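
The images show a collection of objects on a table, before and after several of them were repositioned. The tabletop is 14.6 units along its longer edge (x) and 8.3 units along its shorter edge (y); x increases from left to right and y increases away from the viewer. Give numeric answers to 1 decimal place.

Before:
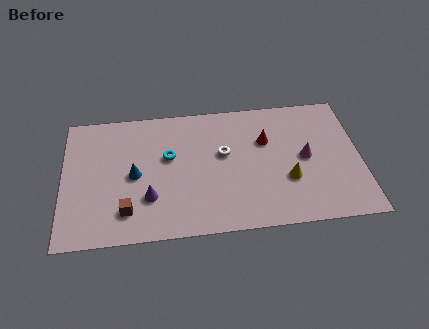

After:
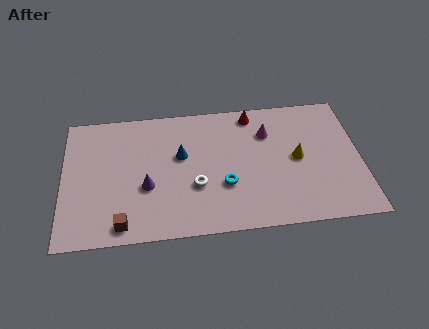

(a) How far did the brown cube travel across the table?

0.8

The brown cube moved from about (3.1, 1.8) to (2.9, 1.0), a distance of √(0.2² + 0.8²) ≈ 0.8.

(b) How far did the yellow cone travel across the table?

1.4

From (11.0, 2.9) to (11.5, 4.2), the yellow cone covered √(0.5² + 1.3²) ≈ 1.4 units.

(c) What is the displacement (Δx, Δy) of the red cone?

(-0.6, 1.8)

The red cone was at about (10.0, 5.5) and moved to about (9.4, 7.3).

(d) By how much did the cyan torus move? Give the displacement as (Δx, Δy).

(2.7, -2.1)

The cyan torus was at about (5.2, 5.0) and moved to about (7.9, 2.9).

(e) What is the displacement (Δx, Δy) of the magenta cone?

(-1.8, 1.8)

The magenta cone started near (11.9, 4.2) and ended near (10.1, 6.0).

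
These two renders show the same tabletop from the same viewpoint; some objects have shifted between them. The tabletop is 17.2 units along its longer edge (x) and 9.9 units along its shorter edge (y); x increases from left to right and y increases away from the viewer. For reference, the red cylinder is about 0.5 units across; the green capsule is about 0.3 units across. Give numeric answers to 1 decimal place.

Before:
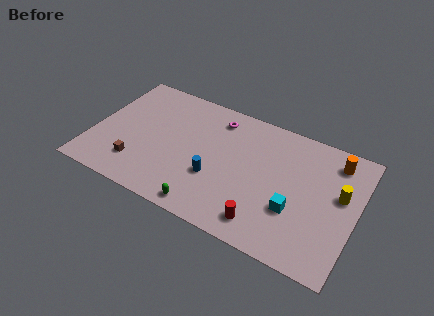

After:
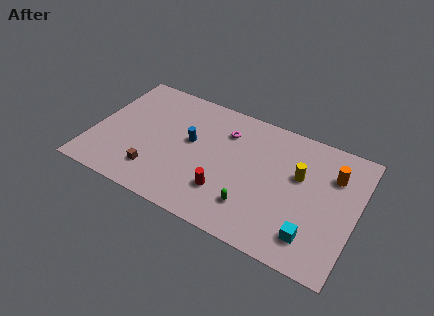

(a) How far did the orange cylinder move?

1.1

The orange cylinder was near (15.5, 8.2) before and (15.5, 7.1) after, so it travelled √(0.0² + 1.1²) ≈ 1.1 units.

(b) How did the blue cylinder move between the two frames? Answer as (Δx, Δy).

(-1.9, 2.1)

From the two frames, the blue cylinder sits at roughly (8.2, 3.5) before and (6.3, 5.6) after.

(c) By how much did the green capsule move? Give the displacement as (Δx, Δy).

(2.8, 1.4)

From the two frames, the green capsule sits at roughly (8.0, 1.0) before and (10.8, 2.4) after.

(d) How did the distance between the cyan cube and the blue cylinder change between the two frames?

+3.9

The distance was about 5.2 in the first image and 9.1 in the second, so they moved 3.9 units further apart.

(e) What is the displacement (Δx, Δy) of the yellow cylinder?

(-2.7, 0.3)

The yellow cylinder was at about (16.1, 5.8) and moved to about (13.4, 6.1).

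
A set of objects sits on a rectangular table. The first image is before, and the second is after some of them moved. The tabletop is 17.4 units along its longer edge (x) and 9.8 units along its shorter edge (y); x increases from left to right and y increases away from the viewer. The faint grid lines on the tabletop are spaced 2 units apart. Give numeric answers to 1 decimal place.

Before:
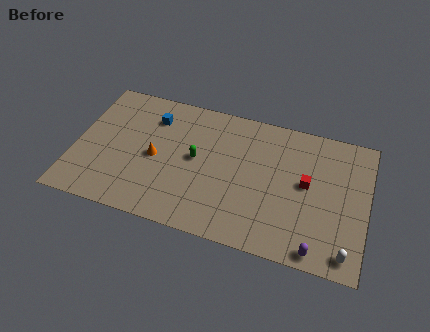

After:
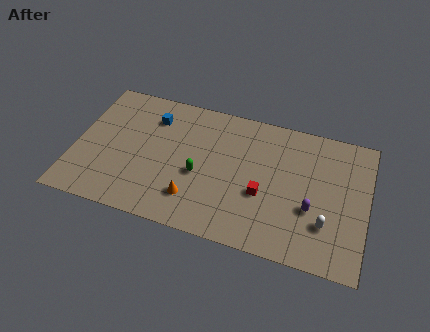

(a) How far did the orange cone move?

3.4

The orange cone was near (4.8, 4.6) before and (7.3, 2.3) after, so it travelled √(2.5² + 2.3²) ≈ 3.4 units.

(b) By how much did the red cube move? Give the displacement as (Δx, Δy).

(-2.5, -1.5)

From the two frames, the red cube sits at roughly (13.8, 5.3) before and (11.3, 3.8) after.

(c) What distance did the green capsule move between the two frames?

1.1

The green capsule moved from about (7.2, 5.2) to (7.5, 4.1), a distance of √(0.3² + 1.1²) ≈ 1.1.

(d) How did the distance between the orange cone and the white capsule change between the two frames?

-4.3

The distance was about 12.1 in the first image and 7.8 in the second, so they moved 4.3 units closer together.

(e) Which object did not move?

the blue cube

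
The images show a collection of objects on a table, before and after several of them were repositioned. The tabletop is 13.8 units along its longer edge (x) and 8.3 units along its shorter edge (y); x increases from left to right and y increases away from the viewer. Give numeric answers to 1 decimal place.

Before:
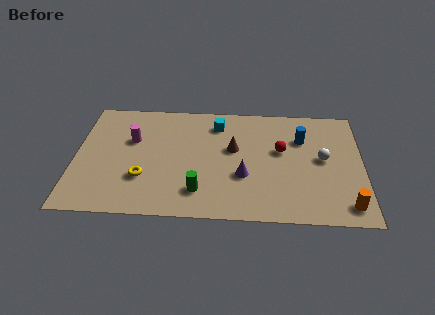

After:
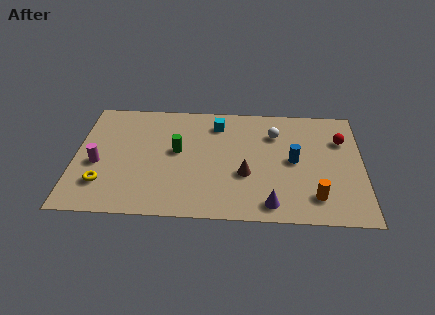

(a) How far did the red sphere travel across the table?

3.0

The red sphere was near (9.9, 4.9) before and (12.8, 5.8) after, so it travelled √(2.9² + 0.9²) ≈ 3.0 units.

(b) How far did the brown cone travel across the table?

1.9

The brown cone moved from about (7.6, 4.9) to (8.2, 3.1), a distance of √(0.6² + 1.8²) ≈ 1.9.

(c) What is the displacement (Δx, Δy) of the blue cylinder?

(-0.4, -1.6)

The blue cylinder was at about (10.9, 5.8) and moved to about (10.5, 4.2).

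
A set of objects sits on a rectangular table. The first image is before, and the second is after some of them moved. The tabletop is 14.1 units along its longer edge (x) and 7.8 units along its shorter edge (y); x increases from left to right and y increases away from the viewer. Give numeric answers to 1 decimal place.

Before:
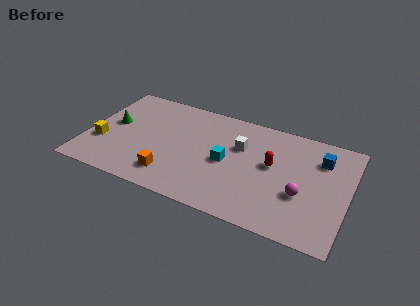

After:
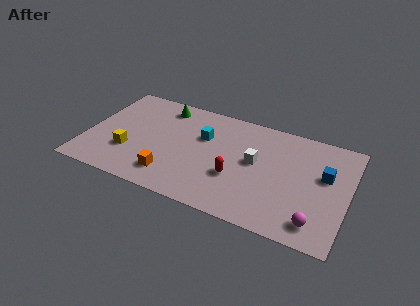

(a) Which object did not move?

the orange cube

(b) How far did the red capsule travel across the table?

2.4

The red capsule moved from about (10.0, 4.4) to (8.2, 2.8), a distance of √(1.8² + 1.6²) ≈ 2.4.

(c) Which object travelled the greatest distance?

the green cone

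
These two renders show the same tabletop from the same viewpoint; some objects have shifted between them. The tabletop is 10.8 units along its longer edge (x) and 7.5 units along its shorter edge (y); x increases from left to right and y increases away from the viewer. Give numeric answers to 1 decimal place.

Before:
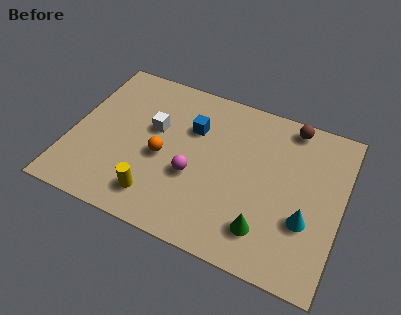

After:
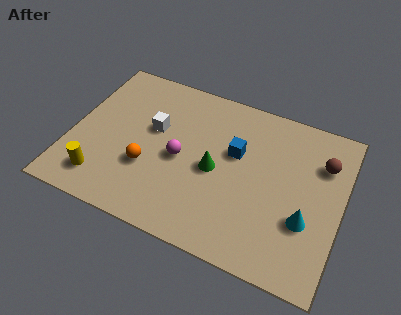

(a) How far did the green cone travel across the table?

2.9

The green cone moved from about (8.0, 1.6) to (5.8, 3.5), a distance of √(2.2² + 1.9²) ≈ 2.9.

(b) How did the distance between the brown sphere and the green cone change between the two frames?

-0.6

The distance was about 5.1 in the first image and 4.5 in the second, so they moved 0.6 units closer together.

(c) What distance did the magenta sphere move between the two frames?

0.8

The magenta sphere moved from about (5.0, 2.9) to (4.4, 3.5), a distance of √(0.6² + 0.6²) ≈ 0.8.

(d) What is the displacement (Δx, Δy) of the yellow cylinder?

(-2.2, 0.0)

The yellow cylinder was at about (3.7, 1.4) and moved to about (1.5, 1.4).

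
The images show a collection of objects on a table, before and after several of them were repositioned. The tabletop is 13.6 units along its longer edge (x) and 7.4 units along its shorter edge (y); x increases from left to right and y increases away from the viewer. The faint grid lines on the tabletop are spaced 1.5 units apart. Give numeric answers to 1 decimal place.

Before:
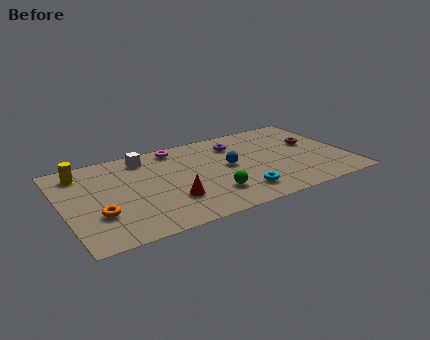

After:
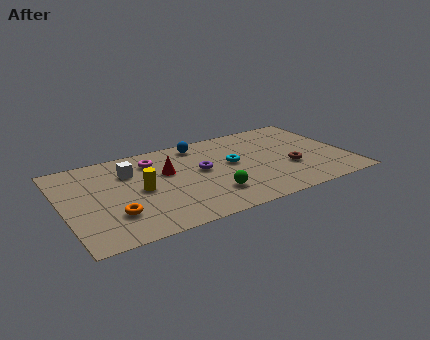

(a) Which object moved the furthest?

the yellow cylinder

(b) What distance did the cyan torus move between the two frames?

2.6

The cyan torus was near (8.1, 1.5) before and (8.1, 4.1) after, so it travelled √(0.0² + 2.6²) ≈ 2.6 units.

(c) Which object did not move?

the green sphere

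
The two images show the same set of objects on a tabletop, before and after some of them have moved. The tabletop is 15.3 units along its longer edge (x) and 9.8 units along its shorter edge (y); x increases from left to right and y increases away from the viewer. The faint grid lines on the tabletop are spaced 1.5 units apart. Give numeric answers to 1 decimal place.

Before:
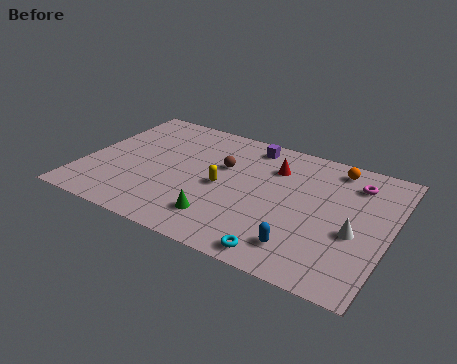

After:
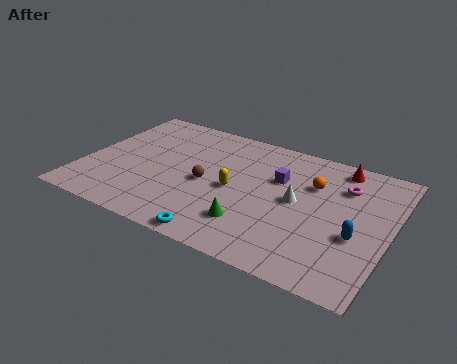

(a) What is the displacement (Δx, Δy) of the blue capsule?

(2.4, 1.9)

The blue capsule was at about (11.4, 1.9) and moved to about (13.8, 3.8).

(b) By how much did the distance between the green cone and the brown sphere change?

-0.8

The distance was about 4.1 in the first image and 3.3 in the second, so they moved 0.8 units closer together.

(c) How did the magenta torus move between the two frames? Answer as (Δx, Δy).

(-0.5, -0.5)

From the two frames, the magenta torus sits at roughly (13.3, 7.7) before and (12.8, 7.2) after.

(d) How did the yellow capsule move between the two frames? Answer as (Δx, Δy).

(0.6, 0.0)

The yellow capsule started near (7.0, 4.6) and ended near (7.6, 4.6).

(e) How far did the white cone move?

3.2

The white cone was near (13.7, 4.0) before and (10.7, 5.1) after, so it travelled √(3.0² + 1.1²) ≈ 3.2 units.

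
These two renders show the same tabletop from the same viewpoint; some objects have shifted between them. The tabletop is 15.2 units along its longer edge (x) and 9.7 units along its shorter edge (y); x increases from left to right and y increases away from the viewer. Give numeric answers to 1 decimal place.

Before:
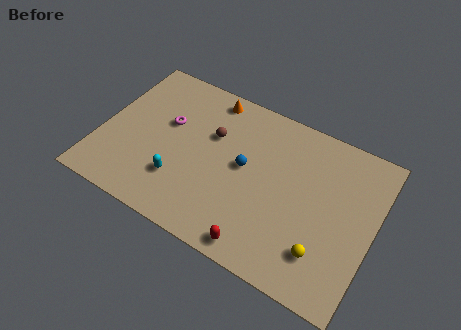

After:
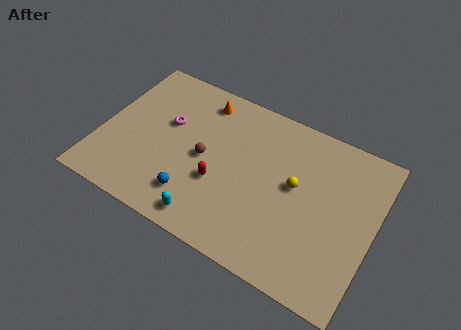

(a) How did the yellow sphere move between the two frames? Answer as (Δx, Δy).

(-2.0, 3.1)

From the two frames, the yellow sphere sits at roughly (12.8, 2.3) before and (10.8, 5.4) after.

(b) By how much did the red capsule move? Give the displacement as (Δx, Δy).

(-2.7, 2.6)

The red capsule started near (9.5, 1.0) and ended near (6.8, 3.6).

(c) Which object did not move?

the magenta torus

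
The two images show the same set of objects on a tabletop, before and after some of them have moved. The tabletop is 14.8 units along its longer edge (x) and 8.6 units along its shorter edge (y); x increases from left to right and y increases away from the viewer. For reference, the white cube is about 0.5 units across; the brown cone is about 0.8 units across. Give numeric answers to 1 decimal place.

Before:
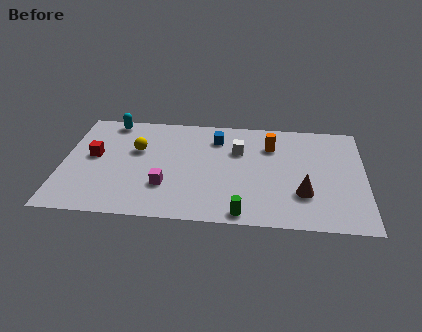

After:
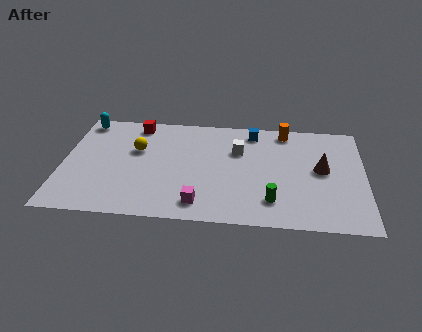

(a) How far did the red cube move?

3.4

From (1.5, 4.7) to (3.5, 7.5), the red cube covered √(2.0² + 2.8²) ≈ 3.4 units.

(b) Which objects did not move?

the yellow sphere and the white cube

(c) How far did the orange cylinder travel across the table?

1.5

From (10.2, 6.3) to (10.9, 7.6), the orange cylinder covered √(0.7² + 1.3²) ≈ 1.5 units.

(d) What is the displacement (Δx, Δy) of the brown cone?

(0.9, 2.0)

From the two frames, the brown cone sits at roughly (11.8, 2.6) before and (12.7, 4.6) after.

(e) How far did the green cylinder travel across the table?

1.8

From (8.9, 0.8) to (10.3, 1.9), the green cylinder covered √(1.4² + 1.1²) ≈ 1.8 units.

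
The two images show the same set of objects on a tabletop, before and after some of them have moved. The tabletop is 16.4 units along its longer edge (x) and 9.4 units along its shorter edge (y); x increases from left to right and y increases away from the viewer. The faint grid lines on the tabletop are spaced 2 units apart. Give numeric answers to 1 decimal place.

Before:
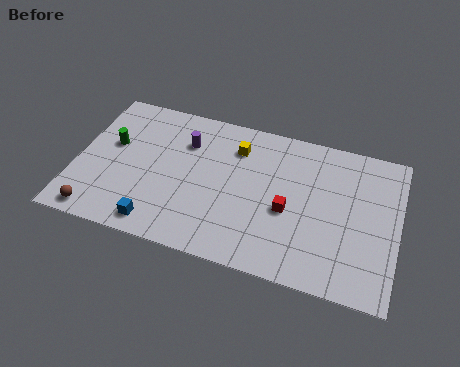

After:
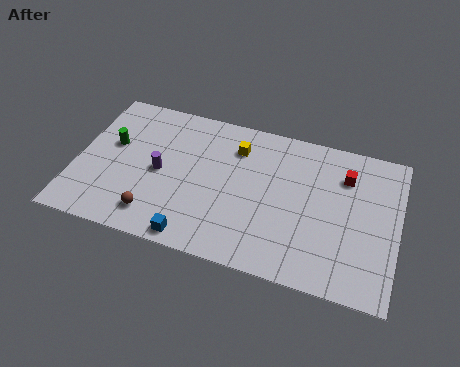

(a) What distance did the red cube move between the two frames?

4.0

From (10.9, 4.0) to (13.6, 7.0), the red cube covered √(2.7² + 3.0²) ≈ 4.0 units.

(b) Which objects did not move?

the yellow cube and the green cylinder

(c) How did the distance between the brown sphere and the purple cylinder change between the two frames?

-4.2

The distance was about 7.0 in the first image and 2.8 in the second, so they moved 4.2 units closer together.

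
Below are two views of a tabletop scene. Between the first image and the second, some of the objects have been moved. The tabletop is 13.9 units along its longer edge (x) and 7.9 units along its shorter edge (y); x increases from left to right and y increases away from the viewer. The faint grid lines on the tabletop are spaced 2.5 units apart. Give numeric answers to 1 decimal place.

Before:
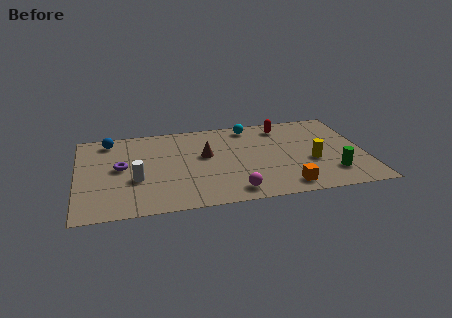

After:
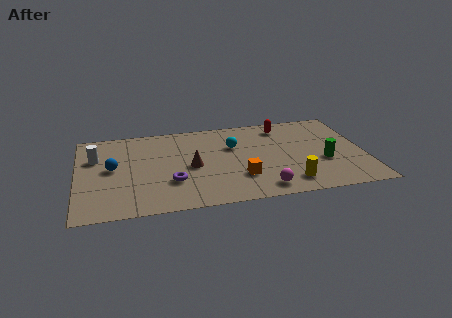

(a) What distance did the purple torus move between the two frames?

2.9

From (2.1, 4.2) to (4.5, 2.5), the purple torus covered √(2.4² + 1.7²) ≈ 2.9 units.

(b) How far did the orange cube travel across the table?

2.4

From (9.9, 1.1) to (7.8, 2.3), the orange cube covered √(2.1² + 1.2²) ≈ 2.4 units.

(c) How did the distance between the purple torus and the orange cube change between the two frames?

-5.1

The distance was about 8.4 in the first image and 3.3 in the second, so they moved 5.1 units closer together.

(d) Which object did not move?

the red capsule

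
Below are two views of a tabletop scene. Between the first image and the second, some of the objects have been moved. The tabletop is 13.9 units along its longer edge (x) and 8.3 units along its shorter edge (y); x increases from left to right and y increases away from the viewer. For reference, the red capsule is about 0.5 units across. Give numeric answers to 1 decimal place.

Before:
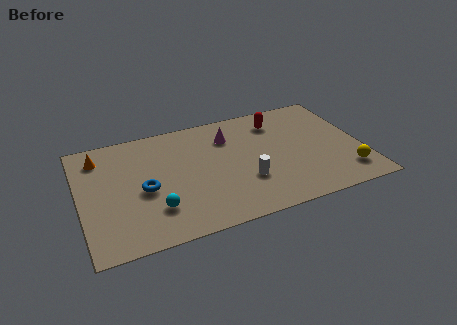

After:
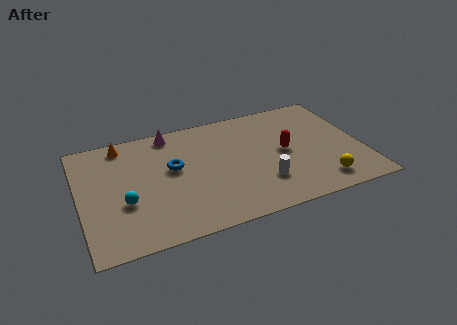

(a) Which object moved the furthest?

the magenta cone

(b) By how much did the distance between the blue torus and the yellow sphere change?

-2.2

They were about 10.0 units apart before and 7.8 after — 2.2 units closer together.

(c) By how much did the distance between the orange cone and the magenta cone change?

-4.0

They were about 6.4 units apart before and 2.4 after — 4.0 units closer together.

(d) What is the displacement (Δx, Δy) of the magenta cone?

(-2.8, 1.2)

The magenta cone was at about (7.5, 6.2) and moved to about (4.7, 7.4).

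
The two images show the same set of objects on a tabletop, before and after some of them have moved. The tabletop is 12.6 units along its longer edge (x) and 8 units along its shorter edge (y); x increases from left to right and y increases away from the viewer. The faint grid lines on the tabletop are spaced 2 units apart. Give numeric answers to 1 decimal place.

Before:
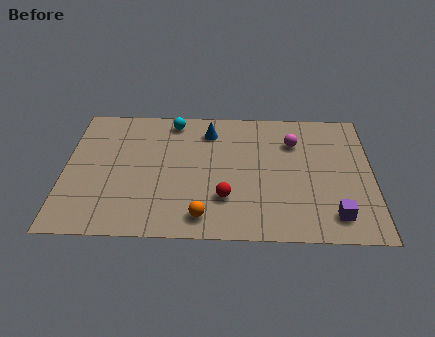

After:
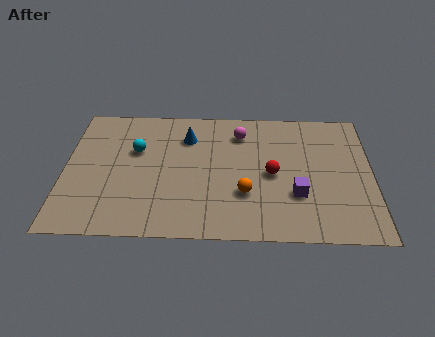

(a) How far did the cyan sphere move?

2.4

The cyan sphere was near (4.4, 7.0) before and (2.9, 5.1) after, so it travelled √(1.5² + 1.9²) ≈ 2.4 units.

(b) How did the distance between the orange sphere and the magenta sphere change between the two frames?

-2.2

The distance was about 5.9 in the first image and 3.7 in the second, so they moved 2.2 units closer together.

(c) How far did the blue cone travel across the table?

1.0

The blue cone was near (5.9, 6.4) before and (5.0, 6.0) after, so it travelled √(0.9² + 0.4²) ≈ 1.0 units.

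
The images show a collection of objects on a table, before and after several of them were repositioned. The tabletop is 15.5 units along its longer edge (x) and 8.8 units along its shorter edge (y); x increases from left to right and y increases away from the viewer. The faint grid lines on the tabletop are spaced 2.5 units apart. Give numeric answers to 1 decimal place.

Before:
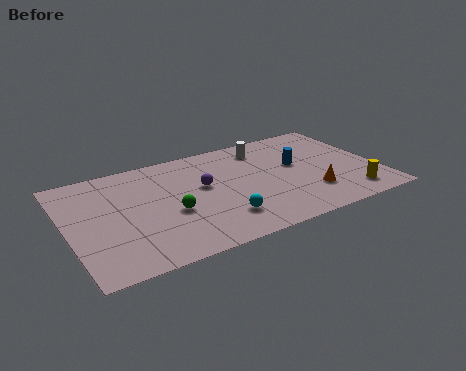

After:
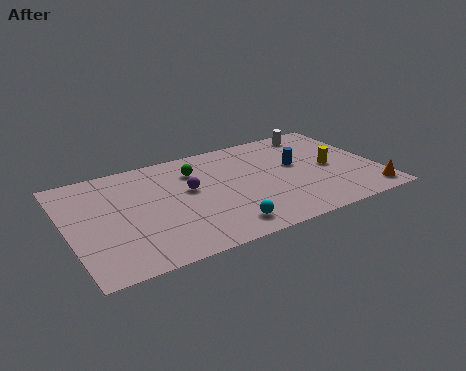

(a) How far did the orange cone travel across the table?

3.0

The orange cone was near (11.9, 2.4) before and (14.7, 1.2) after, so it travelled √(2.8² + 1.2²) ≈ 3.0 units.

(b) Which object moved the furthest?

the green sphere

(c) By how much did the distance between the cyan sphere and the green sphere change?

+2.5

The distance was about 2.7 in the first image and 5.2 in the second, so they moved 2.5 units further apart.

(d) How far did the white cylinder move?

2.9

The white cylinder was near (10.2, 7.2) before and (13.1, 7.7) after, so it travelled √(2.9² + 0.5²) ≈ 2.9 units.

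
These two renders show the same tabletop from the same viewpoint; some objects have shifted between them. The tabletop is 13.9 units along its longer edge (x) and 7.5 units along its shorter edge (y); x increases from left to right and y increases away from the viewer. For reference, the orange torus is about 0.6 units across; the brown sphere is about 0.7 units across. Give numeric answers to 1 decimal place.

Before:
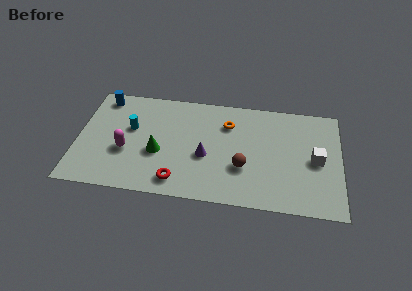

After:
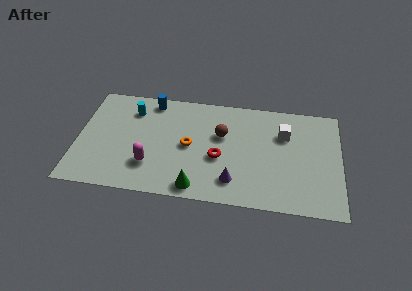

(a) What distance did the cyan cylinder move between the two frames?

1.3

From (2.8, 4.5) to (2.8, 5.8), the cyan cylinder covered √(0.0² + 1.3²) ≈ 1.3 units.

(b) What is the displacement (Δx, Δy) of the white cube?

(-1.7, 1.6)

The white cube was at about (12.6, 3.6) and moved to about (10.9, 5.2).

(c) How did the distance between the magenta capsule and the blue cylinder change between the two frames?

+0.6

They were about 3.9 units apart before and 4.5 after — 0.6 units further apart.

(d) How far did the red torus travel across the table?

2.8

The red torus moved from about (5.4, 1.2) to (7.5, 3.1), a distance of √(2.1² + 1.9²) ≈ 2.8.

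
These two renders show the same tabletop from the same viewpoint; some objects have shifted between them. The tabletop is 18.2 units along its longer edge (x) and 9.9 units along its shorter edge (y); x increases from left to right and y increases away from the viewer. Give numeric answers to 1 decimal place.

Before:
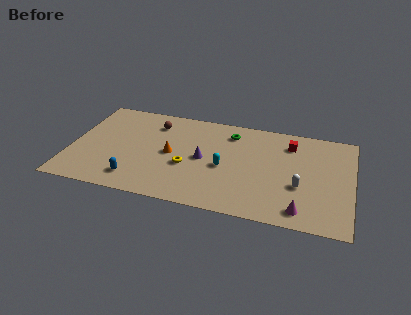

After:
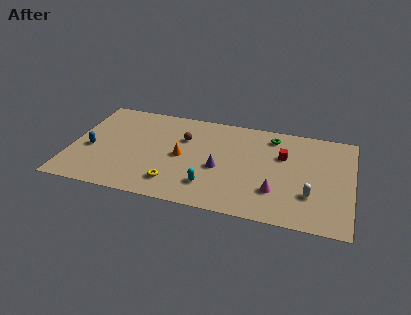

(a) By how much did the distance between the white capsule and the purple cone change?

-0.4

They were about 6.4 units apart before and 6.0 after — 0.4 units closer together.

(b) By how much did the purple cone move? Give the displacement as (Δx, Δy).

(1.1, -0.7)

The purple cone started near (8.6, 4.9) and ended near (9.7, 4.2).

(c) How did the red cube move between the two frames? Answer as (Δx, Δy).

(-0.4, -1.3)

The red cube was at about (14.1, 7.8) and moved to about (13.7, 6.5).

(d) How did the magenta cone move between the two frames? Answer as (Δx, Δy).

(-1.7, 1.4)

The magenta cone was at about (15.1, 1.4) and moved to about (13.4, 2.8).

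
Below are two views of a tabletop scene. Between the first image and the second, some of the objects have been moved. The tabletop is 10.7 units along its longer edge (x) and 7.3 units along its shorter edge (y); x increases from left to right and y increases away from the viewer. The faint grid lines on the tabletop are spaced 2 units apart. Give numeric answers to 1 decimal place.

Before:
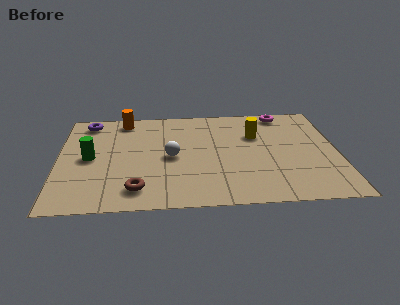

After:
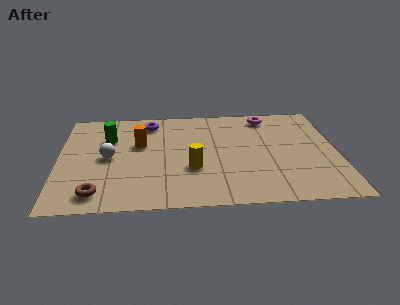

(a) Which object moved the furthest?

the yellow cylinder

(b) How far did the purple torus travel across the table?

2.4

From (1.1, 6.3) to (3.5, 6.1), the purple torus covered √(2.4² + 0.2²) ≈ 2.4 units.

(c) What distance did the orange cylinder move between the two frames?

2.0

From (2.5, 6.4) to (3.1, 4.5), the orange cylinder covered √(0.6² + 1.9²) ≈ 2.0 units.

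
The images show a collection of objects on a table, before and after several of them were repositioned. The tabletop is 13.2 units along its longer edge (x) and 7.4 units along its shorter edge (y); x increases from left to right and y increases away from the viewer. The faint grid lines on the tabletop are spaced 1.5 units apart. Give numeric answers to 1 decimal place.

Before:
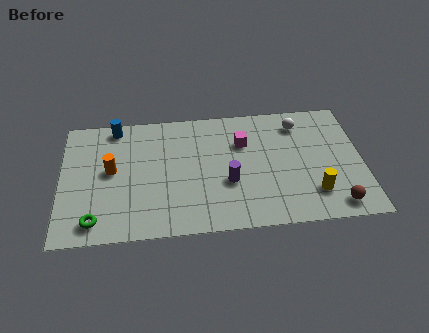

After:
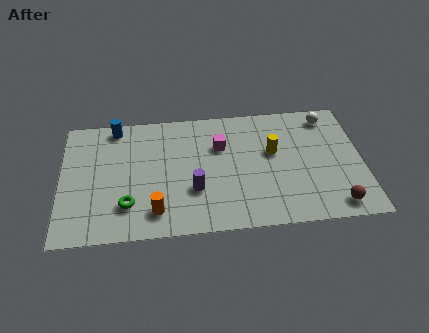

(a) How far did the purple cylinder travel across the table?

1.5

From (7.3, 2.8) to (5.8, 2.5), the purple cylinder covered √(1.5² + 0.3²) ≈ 1.5 units.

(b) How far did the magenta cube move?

1.0

The magenta cube was near (8.0, 5.1) before and (7.0, 5.0) after, so it travelled √(1.0² + 0.1²) ≈ 1.0 units.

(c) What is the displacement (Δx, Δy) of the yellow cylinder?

(-1.7, 2.6)

The yellow cylinder was at about (11.0, 1.8) and moved to about (9.3, 4.4).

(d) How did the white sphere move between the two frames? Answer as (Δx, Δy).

(1.3, 0.3)

From the two frames, the white sphere sits at roughly (10.5, 6.0) before and (11.8, 6.3) after.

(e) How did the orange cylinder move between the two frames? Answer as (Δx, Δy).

(1.9, -2.6)

The orange cylinder started near (2.2, 4.0) and ended near (4.1, 1.4).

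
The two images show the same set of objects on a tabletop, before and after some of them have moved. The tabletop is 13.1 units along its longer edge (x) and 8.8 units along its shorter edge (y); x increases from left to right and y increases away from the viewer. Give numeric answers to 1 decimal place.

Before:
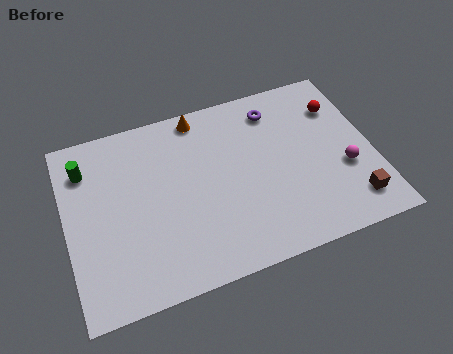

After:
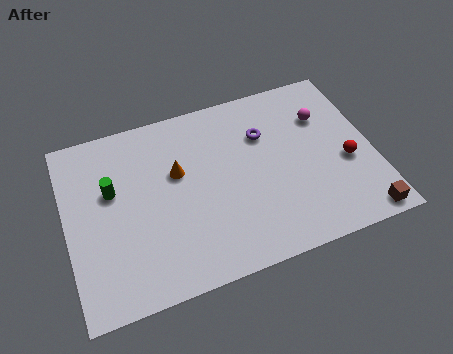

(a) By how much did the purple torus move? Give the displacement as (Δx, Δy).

(-0.6, -1.1)

From the two frames, the purple torus sits at roughly (9.2, 7.2) before and (8.6, 6.1) after.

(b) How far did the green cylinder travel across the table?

1.7

From (1.0, 6.8) to (2.0, 5.4), the green cylinder covered √(1.0² + 1.4²) ≈ 1.7 units.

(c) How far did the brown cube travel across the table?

0.9

From (11.9, 1.6) to (12.2, 0.8), the brown cube covered √(0.3² + 0.8²) ≈ 0.9 units.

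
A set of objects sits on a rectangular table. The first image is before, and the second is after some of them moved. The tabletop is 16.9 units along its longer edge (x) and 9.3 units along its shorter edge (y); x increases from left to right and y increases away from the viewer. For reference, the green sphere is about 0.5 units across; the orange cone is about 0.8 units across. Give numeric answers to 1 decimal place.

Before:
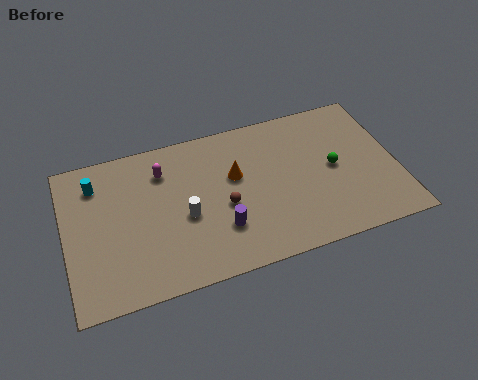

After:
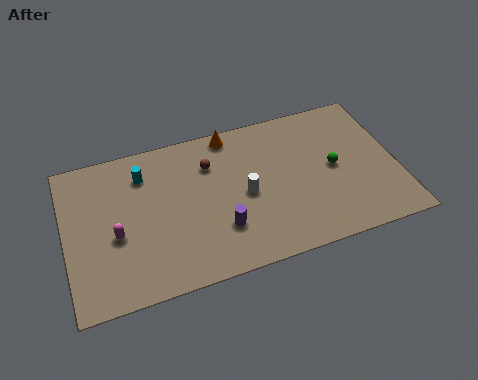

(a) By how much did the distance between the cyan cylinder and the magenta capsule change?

+0.3

They were about 3.4 units apart before and 3.7 after — 0.3 units further apart.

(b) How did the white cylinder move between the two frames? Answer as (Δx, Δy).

(3.1, 0.4)

The white cylinder started near (6.0, 4.0) and ended near (9.1, 4.4).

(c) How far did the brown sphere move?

2.8

The brown sphere was near (8.0, 4.0) before and (7.5, 6.8) after, so it travelled √(0.5² + 2.8²) ≈ 2.8 units.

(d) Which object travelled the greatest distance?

the magenta capsule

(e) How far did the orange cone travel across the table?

2.7

From (8.7, 5.7) to (8.7, 8.4), the orange cone covered √(0.0² + 2.7²) ≈ 2.7 units.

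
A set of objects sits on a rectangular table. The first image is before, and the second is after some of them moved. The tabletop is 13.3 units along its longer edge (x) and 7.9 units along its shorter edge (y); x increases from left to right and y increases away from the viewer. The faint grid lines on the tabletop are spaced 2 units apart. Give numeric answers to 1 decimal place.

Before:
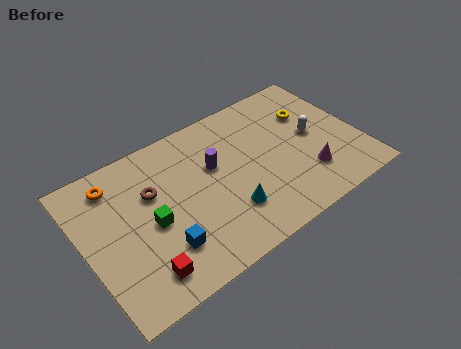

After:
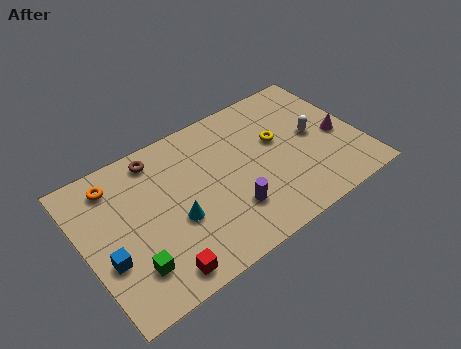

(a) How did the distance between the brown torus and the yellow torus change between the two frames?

-1.9

Before: roughly 7.9 units apart; after: 6.0. That's 1.9 units closer together.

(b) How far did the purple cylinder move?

2.7

The purple cylinder was near (6.4, 4.9) before and (6.7, 2.2) after, so it travelled √(0.3² + 2.7²) ≈ 2.7 units.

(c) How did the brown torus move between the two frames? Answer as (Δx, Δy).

(0.5, 1.7)

The brown torus started near (3.4, 5.1) and ended near (3.9, 6.8).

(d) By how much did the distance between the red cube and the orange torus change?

+0.5

The distance was about 5.1 in the first image and 5.6 in the second, so they moved 0.5 units further apart.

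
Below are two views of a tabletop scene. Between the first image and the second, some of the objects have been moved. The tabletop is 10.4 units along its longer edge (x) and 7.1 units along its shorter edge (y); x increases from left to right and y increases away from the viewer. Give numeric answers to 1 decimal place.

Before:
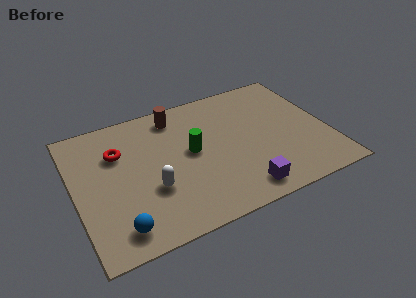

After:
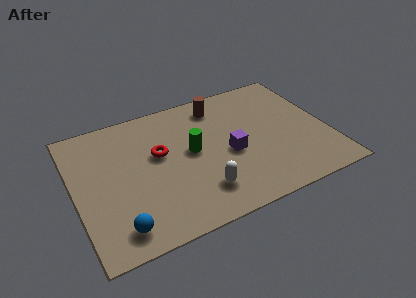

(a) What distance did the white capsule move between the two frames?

2.1

The white capsule was near (3.0, 2.5) before and (4.9, 1.6) after, so it travelled √(1.9² + 0.9²) ≈ 2.1 units.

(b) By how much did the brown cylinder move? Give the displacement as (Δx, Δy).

(1.8, -0.1)

The brown cylinder was at about (4.4, 6.0) and moved to about (6.2, 5.9).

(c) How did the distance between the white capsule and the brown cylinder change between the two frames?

+0.7

The distance was about 3.8 in the first image and 4.5 in the second, so they moved 0.7 units further apart.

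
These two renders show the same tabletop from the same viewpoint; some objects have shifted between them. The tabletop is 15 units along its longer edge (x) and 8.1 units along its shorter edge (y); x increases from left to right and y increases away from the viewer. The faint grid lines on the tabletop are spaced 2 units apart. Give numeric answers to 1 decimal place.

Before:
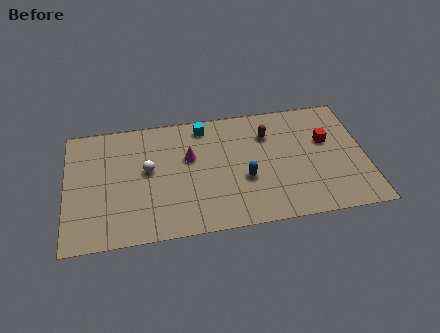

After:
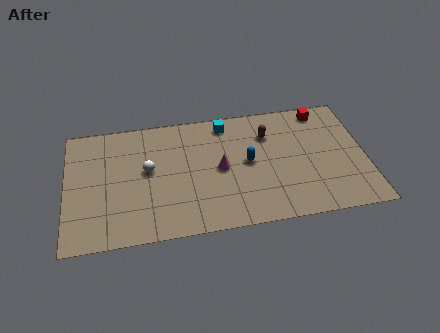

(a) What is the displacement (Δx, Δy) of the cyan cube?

(1.1, 0.0)

From the two frames, the cyan cube sits at roughly (7.0, 7.0) before and (8.1, 7.0) after.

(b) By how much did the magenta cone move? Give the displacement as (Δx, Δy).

(1.5, -1.0)

The magenta cone was at about (6.2, 5.0) and moved to about (7.7, 4.0).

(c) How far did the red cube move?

2.1

From (13.1, 5.0) to (13.0, 7.1), the red cube covered √(0.1² + 2.1²) ≈ 2.1 units.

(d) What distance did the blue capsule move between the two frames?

1.1

The blue capsule moved from about (8.9, 3.1) to (9.1, 4.2), a distance of √(0.2² + 1.1²) ≈ 1.1.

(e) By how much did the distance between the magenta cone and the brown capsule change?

-1.0

They were about 4.1 units apart before and 3.1 after — 1.0 units closer together.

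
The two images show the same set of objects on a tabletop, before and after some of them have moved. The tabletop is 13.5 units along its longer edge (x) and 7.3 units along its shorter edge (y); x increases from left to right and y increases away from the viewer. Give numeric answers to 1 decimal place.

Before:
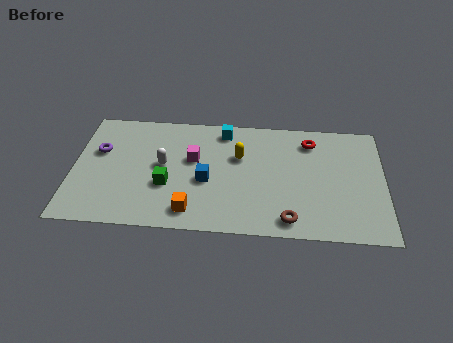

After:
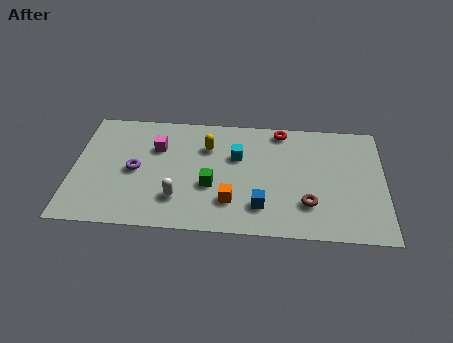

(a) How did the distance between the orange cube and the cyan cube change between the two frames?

-2.5

Before: roughly 5.3 units apart; after: 2.8. That's 2.5 units closer together.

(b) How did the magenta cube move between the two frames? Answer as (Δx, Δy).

(-1.6, 0.6)

From the two frames, the magenta cube sits at roughly (5.2, 4.4) before and (3.6, 5.0) after.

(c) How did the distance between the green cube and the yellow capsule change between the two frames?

-1.3

The distance was about 3.7 in the first image and 2.4 in the second, so they moved 1.3 units closer together.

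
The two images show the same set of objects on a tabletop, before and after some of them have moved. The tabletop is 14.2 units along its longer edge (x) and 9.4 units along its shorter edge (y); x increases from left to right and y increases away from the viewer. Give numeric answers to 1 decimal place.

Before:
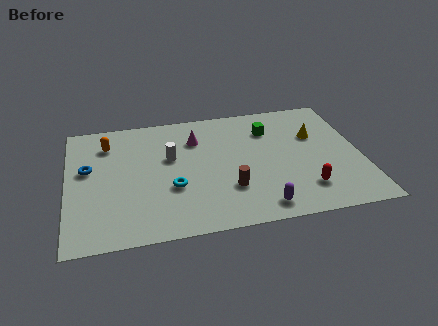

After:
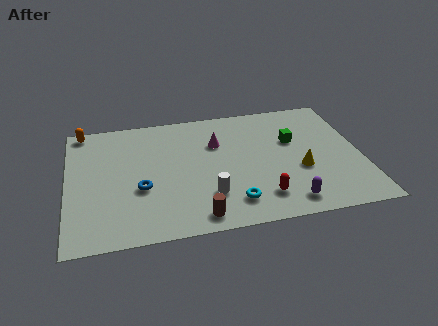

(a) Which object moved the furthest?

the white cylinder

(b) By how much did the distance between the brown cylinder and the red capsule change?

-0.5

They were about 3.7 units apart before and 3.2 after — 0.5 units closer together.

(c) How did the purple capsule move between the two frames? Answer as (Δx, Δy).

(1.3, 0.1)

From the two frames, the purple capsule sits at roughly (9.1, 1.2) before and (10.4, 1.3) after.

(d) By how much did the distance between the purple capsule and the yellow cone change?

-3.3

Before: roughly 5.7 units apart; after: 2.4. That's 3.3 units closer together.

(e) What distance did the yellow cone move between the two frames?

2.7

The yellow cone was near (12.1, 6.1) before and (11.2, 3.6) after, so it travelled √(0.9² + 2.5²) ≈ 2.7 units.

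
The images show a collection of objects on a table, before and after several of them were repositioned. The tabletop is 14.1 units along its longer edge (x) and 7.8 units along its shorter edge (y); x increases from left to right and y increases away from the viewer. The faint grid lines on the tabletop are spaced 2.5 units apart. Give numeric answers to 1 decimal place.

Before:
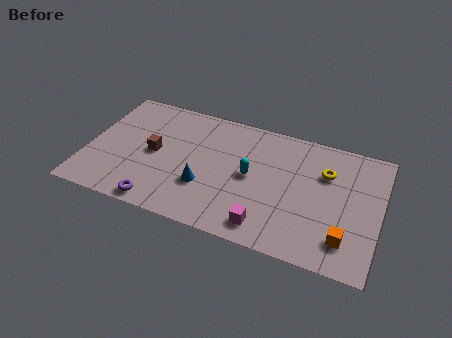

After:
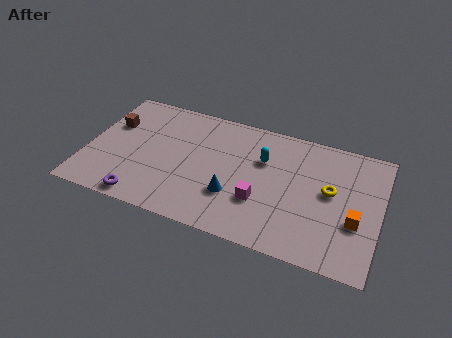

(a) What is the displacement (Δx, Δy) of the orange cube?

(0.4, 1.2)

From the two frames, the orange cube sits at roughly (12.6, 1.7) before and (13.0, 2.9) after.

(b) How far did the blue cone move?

1.4

The blue cone was near (5.8, 2.6) before and (7.2, 2.5) after, so it travelled √(1.4² + 0.1²) ≈ 1.4 units.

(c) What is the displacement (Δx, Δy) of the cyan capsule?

(0.5, 1.2)

The cyan capsule started near (7.9, 4.0) and ended near (8.4, 5.2).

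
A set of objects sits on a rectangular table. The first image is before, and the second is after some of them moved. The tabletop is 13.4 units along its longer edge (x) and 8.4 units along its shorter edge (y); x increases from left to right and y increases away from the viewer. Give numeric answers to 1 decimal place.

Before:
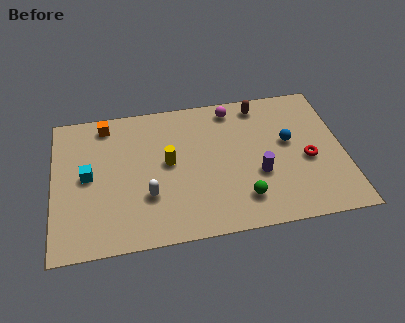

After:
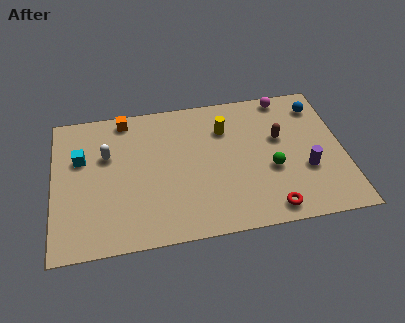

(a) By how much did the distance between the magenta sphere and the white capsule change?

+2.5

Before: roughly 6.2 units apart; after: 8.7. That's 2.5 units further apart.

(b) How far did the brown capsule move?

2.3

From (9.7, 7.3) to (10.5, 5.1), the brown capsule covered √(0.8² + 2.2²) ≈ 2.3 units.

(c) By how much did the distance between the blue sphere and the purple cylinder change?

+1.6

The distance was about 2.3 in the first image and 3.9 in the second, so they moved 1.6 units further apart.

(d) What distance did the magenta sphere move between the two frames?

2.5

The magenta sphere was near (8.4, 7.3) before and (10.9, 7.6) after, so it travelled √(2.5² + 0.3²) ≈ 2.5 units.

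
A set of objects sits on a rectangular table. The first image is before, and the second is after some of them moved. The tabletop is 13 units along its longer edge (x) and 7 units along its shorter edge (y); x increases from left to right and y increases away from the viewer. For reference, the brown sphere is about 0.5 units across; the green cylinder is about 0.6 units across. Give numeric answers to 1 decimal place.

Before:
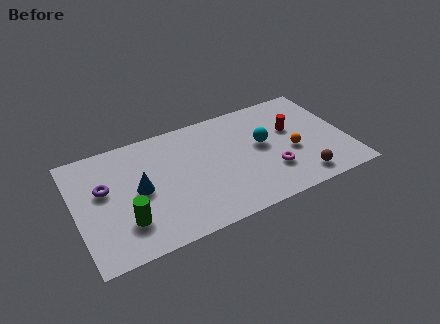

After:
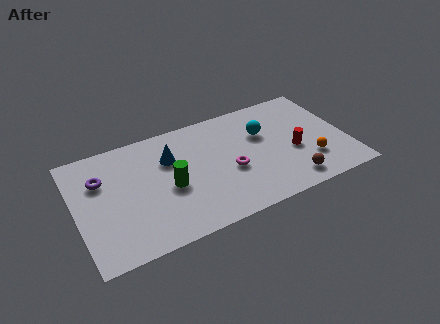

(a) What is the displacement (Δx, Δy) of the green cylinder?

(2.2, 1.2)

From the two frames, the green cylinder sits at roughly (2.2, 1.9) before and (4.4, 3.1) after.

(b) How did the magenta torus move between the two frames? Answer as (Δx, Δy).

(-1.9, 0.8)

The magenta torus was at about (9.2, 2.1) and moved to about (7.3, 2.9).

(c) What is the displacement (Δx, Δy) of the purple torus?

(-0.1, 0.6)

The purple torus started near (1.4, 4.2) and ended near (1.3, 4.8).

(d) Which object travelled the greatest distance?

the green cylinder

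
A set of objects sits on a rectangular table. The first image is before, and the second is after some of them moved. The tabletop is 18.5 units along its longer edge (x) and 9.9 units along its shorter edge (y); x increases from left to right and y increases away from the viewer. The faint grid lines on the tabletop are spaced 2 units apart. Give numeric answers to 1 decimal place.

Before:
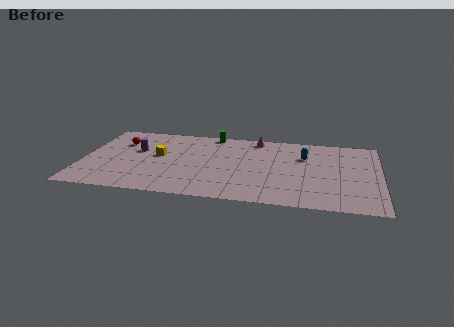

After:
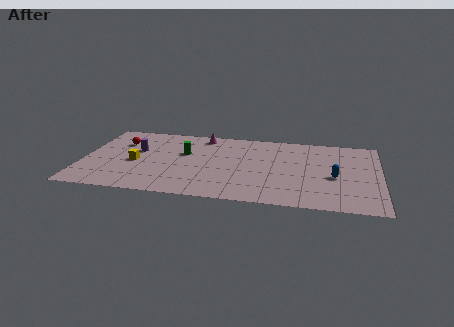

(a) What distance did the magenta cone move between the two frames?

3.4

The magenta cone moved from about (10.7, 8.8) to (7.3, 8.7), a distance of √(3.4² + 0.1²) ≈ 3.4.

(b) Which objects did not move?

the purple cylinder and the red sphere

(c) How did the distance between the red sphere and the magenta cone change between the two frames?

-3.3

They were about 8.7 units apart before and 5.4 after — 3.3 units closer together.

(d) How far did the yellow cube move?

1.8

The yellow cube moved from about (4.7, 5.5) to (3.3, 4.4), a distance of √(1.4² + 1.1²) ≈ 1.8.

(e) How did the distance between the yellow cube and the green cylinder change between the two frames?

-1.4

Before: roughly 4.8 units apart; after: 3.4. That's 1.4 units closer together.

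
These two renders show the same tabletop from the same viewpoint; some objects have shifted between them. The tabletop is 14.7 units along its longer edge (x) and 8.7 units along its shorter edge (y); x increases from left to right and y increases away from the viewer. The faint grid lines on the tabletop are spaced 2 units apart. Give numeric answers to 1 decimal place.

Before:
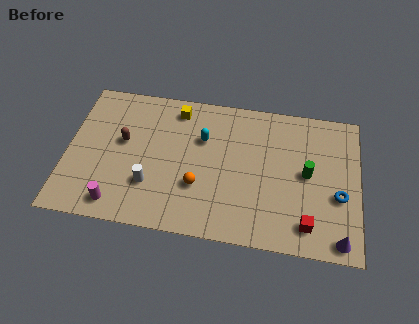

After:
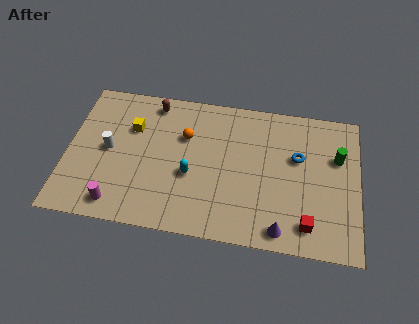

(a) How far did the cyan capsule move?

2.4

The cyan capsule moved from about (6.8, 5.8) to (6.3, 3.5), a distance of √(0.5² + 2.3²) ≈ 2.4.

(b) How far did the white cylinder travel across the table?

2.8

The white cylinder moved from about (4.3, 2.6) to (2.1, 4.4), a distance of √(2.2² + 1.8²) ≈ 2.8.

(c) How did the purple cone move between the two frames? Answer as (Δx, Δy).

(-2.9, 0.1)

The purple cone was at about (13.8, 0.9) and moved to about (10.9, 1.0).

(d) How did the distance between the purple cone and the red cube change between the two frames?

-0.3

Before: roughly 1.7 units apart; after: 1.4. That's 0.3 units closer together.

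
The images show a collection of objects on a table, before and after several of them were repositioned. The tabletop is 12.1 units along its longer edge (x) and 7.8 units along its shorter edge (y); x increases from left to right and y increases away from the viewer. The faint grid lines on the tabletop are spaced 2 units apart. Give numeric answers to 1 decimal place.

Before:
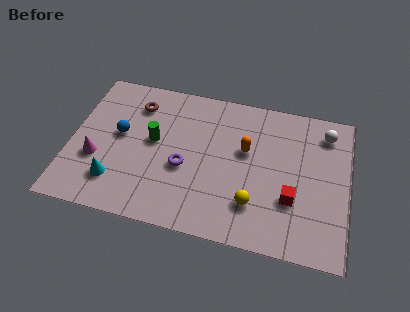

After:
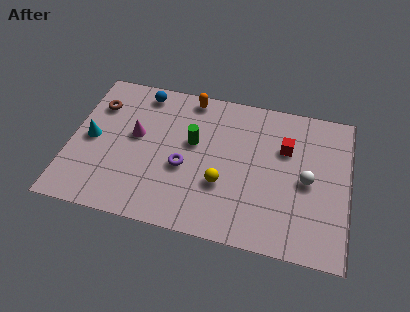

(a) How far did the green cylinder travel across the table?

1.7

The green cylinder was near (3.6, 4.3) before and (5.3, 4.6) after, so it travelled √(1.7² + 0.3²) ≈ 1.7 units.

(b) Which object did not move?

the purple torus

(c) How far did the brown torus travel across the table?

1.7

The brown torus was near (2.7, 6.1) before and (1.0, 5.7) after, so it travelled √(1.7² + 0.4²) ≈ 1.7 units.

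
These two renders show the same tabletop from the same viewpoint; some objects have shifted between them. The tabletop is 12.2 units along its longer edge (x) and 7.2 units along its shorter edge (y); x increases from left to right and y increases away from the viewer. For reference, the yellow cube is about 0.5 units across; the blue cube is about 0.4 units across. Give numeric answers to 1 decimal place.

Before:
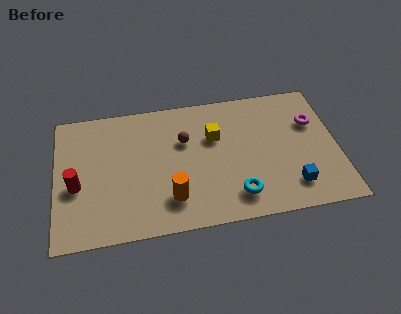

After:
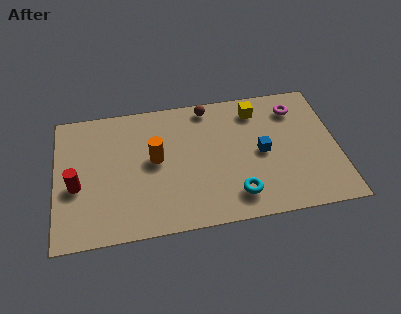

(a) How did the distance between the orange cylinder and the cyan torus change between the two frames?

+1.4

They were about 2.8 units apart before and 4.2 after — 1.4 units further apart.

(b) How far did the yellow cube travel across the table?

2.2

From (6.9, 4.7) to (8.8, 5.9), the yellow cube covered √(1.9² + 1.2²) ≈ 2.2 units.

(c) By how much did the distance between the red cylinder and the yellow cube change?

+2.2

Before: roughly 6.2 units apart; after: 8.4. That's 2.2 units further apart.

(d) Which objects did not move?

the cyan torus and the red cylinder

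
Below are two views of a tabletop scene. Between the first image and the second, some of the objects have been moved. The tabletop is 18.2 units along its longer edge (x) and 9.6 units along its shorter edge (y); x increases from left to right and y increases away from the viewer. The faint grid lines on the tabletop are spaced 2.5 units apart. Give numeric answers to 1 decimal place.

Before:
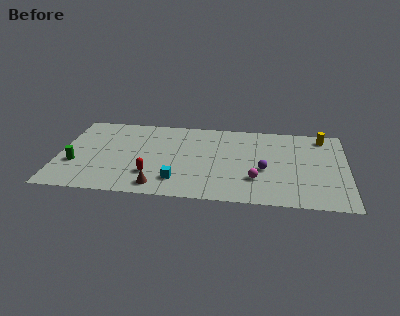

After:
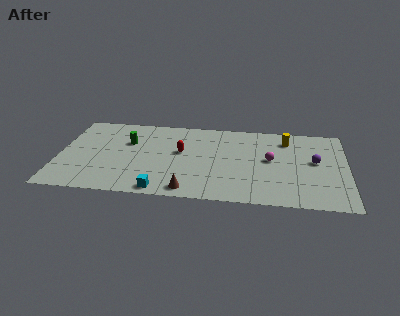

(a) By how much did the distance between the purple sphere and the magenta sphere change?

+1.5

The distance was about 1.3 in the first image and 2.8 in the second, so they moved 1.5 units further apart.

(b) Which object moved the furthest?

the green cylinder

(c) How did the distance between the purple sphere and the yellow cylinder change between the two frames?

-2.7

They were about 5.7 units apart before and 3.0 after — 2.7 units closer together.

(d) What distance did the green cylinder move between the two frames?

4.3

The green cylinder moved from about (1.1, 3.4) to (4.3, 6.3), a distance of √(3.2² + 2.9²) ≈ 4.3.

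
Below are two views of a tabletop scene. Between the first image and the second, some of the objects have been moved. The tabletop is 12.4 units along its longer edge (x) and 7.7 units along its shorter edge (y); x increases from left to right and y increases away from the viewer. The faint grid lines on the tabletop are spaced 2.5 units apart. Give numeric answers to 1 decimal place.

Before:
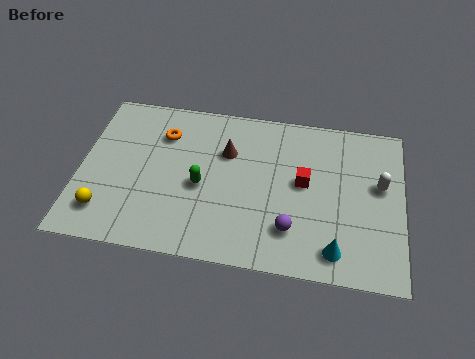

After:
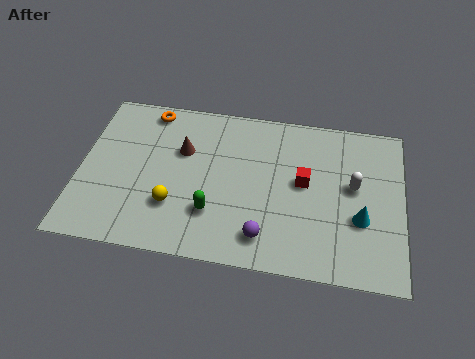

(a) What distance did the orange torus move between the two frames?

1.3

The orange torus was near (3.1, 5.7) before and (2.5, 6.8) after, so it travelled √(0.6² + 1.1²) ≈ 1.3 units.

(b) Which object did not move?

the red cube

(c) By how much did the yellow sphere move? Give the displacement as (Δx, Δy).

(2.6, 0.7)

The yellow sphere started near (1.1, 1.6) and ended near (3.7, 2.3).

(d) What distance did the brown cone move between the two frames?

1.7

The brown cone was near (5.6, 5.2) before and (3.9, 5.0) after, so it travelled √(1.7² + 0.2²) ≈ 1.7 units.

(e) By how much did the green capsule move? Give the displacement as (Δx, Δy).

(0.5, -1.2)

The green capsule started near (4.7, 3.4) and ended near (5.2, 2.2).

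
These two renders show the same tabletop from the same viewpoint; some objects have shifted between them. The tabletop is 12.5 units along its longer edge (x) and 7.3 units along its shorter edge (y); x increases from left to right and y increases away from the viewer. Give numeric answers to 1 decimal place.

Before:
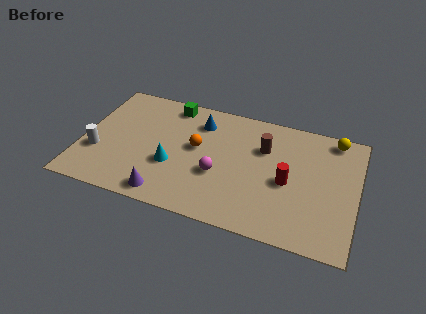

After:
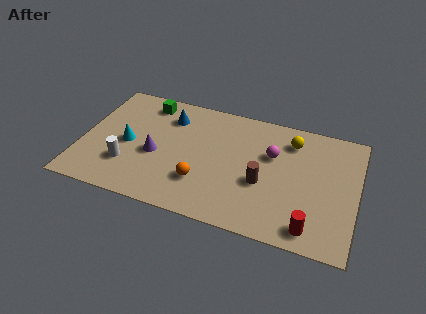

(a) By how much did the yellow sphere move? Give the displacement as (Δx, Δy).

(-1.9, -0.7)

From the two frames, the yellow sphere sits at roughly (11.3, 6.5) before and (9.4, 5.8) after.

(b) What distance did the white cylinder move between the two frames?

1.5

The white cylinder was near (0.8, 2.5) before and (2.2, 2.1) after, so it travelled √(1.4² + 0.4²) ≈ 1.5 units.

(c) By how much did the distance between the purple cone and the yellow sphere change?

-2.5

Before: roughly 9.1 units apart; after: 6.6. That's 2.5 units closer together.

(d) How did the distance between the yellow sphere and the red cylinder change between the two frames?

+1.2

Before: roughly 3.7 units apart; after: 4.9. That's 1.2 units further apart.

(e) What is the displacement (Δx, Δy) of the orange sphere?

(0.4, -2.0)

The orange sphere was at about (5.2, 4.1) and moved to about (5.6, 2.1).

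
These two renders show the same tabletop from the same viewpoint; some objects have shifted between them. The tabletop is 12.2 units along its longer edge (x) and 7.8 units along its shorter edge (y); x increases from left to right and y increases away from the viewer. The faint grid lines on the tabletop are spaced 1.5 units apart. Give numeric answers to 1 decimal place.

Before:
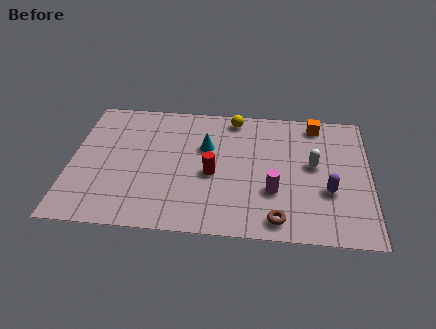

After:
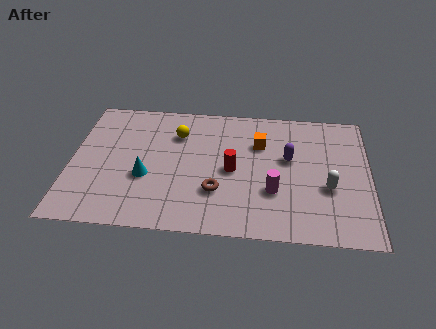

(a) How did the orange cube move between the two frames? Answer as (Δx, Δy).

(-2.3, -1.4)

From the two frames, the orange cube sits at roughly (10.0, 6.8) before and (7.7, 5.4) after.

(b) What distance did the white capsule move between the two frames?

1.4

The white capsule moved from about (9.9, 4.3) to (10.5, 3.0), a distance of √(0.6² + 1.3²) ≈ 1.4.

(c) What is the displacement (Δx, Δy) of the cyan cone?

(-2.4, -2.0)

The cyan cone was at about (5.5, 5.0) and moved to about (3.1, 3.0).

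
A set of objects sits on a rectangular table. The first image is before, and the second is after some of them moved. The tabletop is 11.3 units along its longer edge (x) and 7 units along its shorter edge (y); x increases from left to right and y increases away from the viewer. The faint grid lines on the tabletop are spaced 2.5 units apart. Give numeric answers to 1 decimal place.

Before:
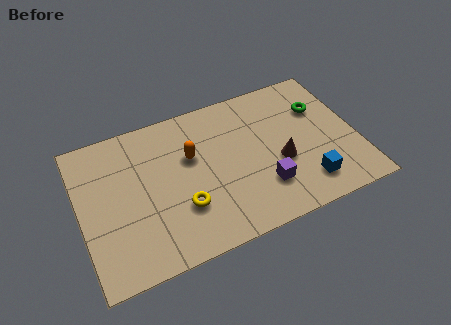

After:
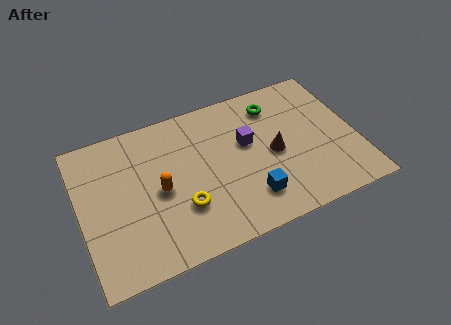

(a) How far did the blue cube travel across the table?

2.3

The blue cube was near (9.0, 1.4) before and (6.7, 1.6) after, so it travelled √(2.3² + 0.2²) ≈ 2.3 units.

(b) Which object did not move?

the yellow torus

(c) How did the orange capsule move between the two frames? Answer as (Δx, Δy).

(-1.4, -1.1)

From the two frames, the orange capsule sits at roughly (4.6, 4.4) before and (3.2, 3.3) after.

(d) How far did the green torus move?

2.0

From (10.0, 4.8) to (8.2, 5.6), the green torus covered √(1.8² + 0.8²) ≈ 2.0 units.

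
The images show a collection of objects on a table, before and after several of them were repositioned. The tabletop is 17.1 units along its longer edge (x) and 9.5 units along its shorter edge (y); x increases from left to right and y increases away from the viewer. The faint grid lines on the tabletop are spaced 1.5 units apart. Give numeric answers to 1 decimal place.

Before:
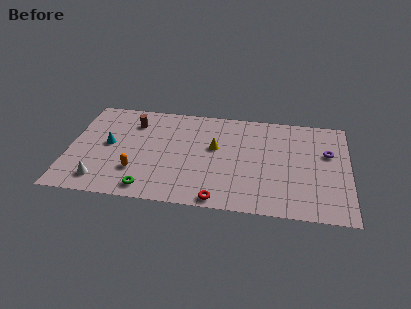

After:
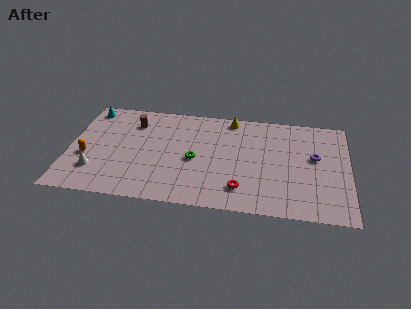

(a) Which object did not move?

the brown cylinder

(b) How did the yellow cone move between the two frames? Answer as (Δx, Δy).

(0.9, 2.9)

The yellow cone was at about (8.9, 5.6) and moved to about (9.8, 8.5).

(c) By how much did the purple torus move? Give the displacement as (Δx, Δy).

(-0.8, -0.5)

From the two frames, the purple torus sits at roughly (15.8, 6.0) before and (15.0, 5.5) after.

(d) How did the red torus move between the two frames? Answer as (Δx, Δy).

(1.3, 1.2)

From the two frames, the red torus sits at roughly (9.3, 0.8) before and (10.6, 2.0) after.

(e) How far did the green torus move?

4.1

From (5.0, 1.2) to (7.7, 4.3), the green torus covered √(2.7² + 3.1²) ≈ 4.1 units.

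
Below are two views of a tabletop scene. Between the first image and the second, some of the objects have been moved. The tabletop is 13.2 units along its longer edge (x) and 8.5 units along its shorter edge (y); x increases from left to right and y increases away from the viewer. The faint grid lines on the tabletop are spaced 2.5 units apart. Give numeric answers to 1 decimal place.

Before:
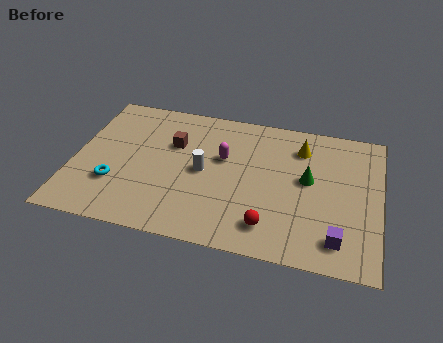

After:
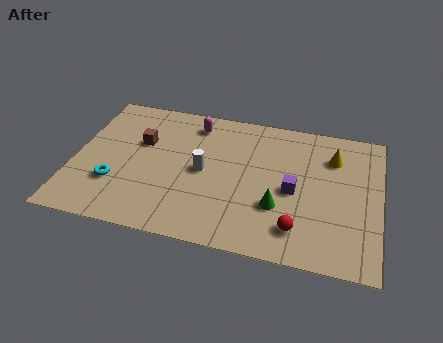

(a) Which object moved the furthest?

the purple cube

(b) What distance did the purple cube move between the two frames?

3.1

The purple cube moved from about (11.5, 1.5) to (9.5, 3.9), a distance of √(2.0² + 2.4²) ≈ 3.1.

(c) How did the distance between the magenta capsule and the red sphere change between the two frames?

+3.0

They were about 4.2 units apart before and 7.2 after — 3.0 units further apart.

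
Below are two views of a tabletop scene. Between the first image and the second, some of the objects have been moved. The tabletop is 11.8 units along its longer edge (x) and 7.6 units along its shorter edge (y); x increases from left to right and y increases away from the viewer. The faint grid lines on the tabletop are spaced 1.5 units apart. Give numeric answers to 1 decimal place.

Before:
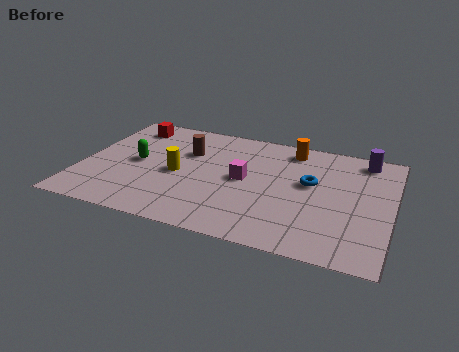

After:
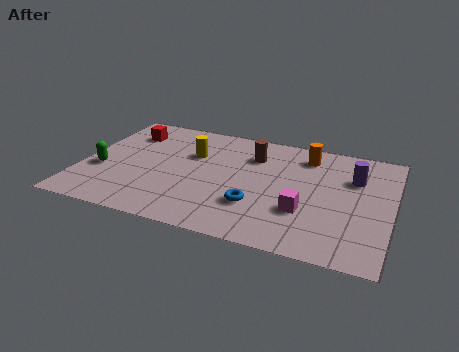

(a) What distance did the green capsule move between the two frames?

1.6

The green capsule moved from about (2.1, 3.8) to (0.8, 2.9), a distance of √(1.3² + 0.9²) ≈ 1.6.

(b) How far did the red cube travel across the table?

0.5

The red cube was near (1.5, 6.3) before and (1.5, 5.8) after, so it travelled √(0.0² + 0.5²) ≈ 0.5 units.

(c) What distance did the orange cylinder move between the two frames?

0.7

The orange cylinder moved from about (7.8, 6.5) to (8.4, 6.2), a distance of √(0.6² + 0.3²) ≈ 0.7.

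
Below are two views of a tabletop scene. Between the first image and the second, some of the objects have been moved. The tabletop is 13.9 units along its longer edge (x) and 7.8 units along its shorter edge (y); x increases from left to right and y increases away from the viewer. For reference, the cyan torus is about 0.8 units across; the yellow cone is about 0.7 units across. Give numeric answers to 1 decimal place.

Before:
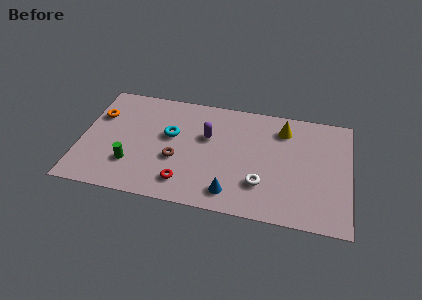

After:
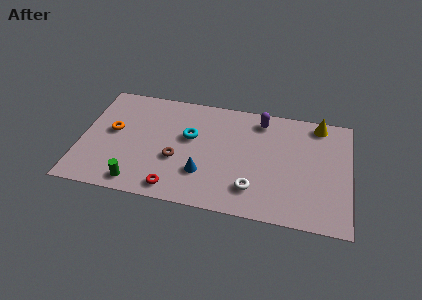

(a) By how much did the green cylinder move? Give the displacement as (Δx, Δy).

(0.4, -1.2)

The green cylinder started near (2.7, 2.2) and ended near (3.1, 1.0).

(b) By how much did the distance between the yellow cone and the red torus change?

+2.5

Before: roughly 6.8 units apart; after: 9.3. That's 2.5 units further apart.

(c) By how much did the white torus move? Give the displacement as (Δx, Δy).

(-0.4, -0.4)

The white torus was at about (9.4, 2.2) and moved to about (9.0, 1.8).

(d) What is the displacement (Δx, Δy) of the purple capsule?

(2.7, 1.7)

From the two frames, the purple capsule sits at roughly (6.5, 4.9) before and (9.2, 6.6) after.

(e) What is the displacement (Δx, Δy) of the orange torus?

(0.8, -1.0)

The orange torus was at about (0.8, 5.3) and moved to about (1.6, 4.3).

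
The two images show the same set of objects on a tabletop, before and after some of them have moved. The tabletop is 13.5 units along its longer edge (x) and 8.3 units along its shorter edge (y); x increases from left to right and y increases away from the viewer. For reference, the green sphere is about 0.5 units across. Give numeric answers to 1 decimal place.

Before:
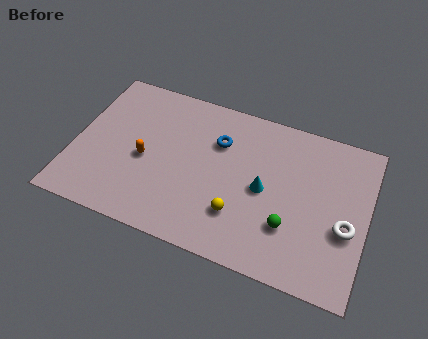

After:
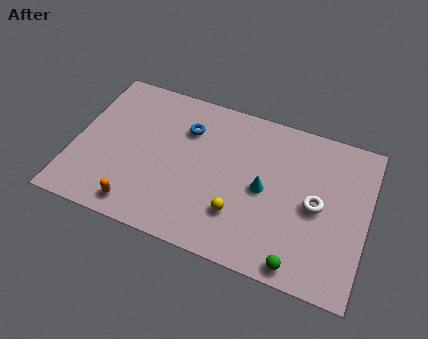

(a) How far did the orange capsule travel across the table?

2.6

The orange capsule was near (3.3, 3.7) before and (3.3, 1.1) after, so it travelled √(0.0² + 2.6²) ≈ 2.6 units.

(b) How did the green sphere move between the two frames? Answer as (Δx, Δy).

(0.6, -1.7)

The green sphere started near (10.1, 2.5) and ended near (10.7, 0.8).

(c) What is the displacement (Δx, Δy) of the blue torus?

(-1.5, 0.2)

The blue torus started near (6.5, 5.8) and ended near (5.0, 6.0).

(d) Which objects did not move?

the cyan cone and the yellow sphere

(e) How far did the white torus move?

1.6

The white torus moved from about (12.6, 3.3) to (11.2, 4.0), a distance of √(1.4² + 0.7²) ≈ 1.6.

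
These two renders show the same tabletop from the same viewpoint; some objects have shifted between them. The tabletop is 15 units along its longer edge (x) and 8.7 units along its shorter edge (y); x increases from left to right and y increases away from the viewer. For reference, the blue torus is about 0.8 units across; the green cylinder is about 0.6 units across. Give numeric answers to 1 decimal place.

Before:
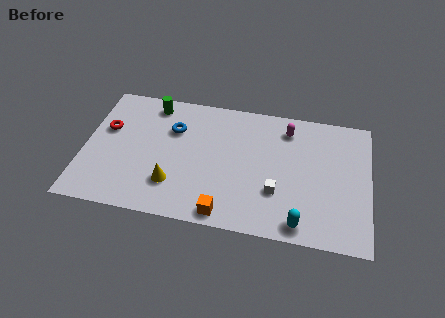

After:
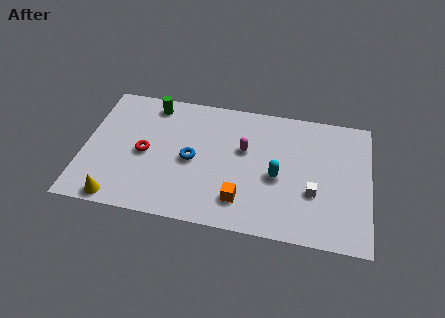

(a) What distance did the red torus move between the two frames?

2.5

The red torus moved from about (1.1, 5.4) to (3.2, 4.1), a distance of √(2.1² + 1.3²) ≈ 2.5.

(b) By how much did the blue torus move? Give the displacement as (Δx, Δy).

(1.1, -1.9)

From the two frames, the blue torus sits at roughly (4.6, 6.0) before and (5.7, 4.1) after.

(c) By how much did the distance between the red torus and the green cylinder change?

+0.3

Before: roughly 3.1 units apart; after: 3.4. That's 0.3 units further apart.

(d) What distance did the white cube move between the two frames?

1.9

The white cube moved from about (10.2, 2.8) to (12.1, 3.1), a distance of √(1.9² + 0.3²) ≈ 1.9.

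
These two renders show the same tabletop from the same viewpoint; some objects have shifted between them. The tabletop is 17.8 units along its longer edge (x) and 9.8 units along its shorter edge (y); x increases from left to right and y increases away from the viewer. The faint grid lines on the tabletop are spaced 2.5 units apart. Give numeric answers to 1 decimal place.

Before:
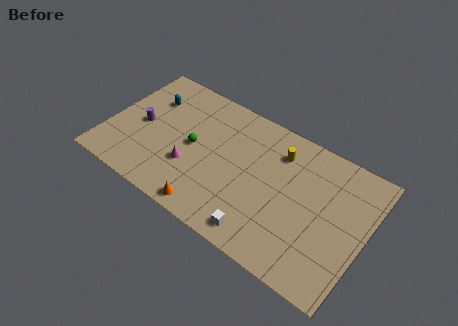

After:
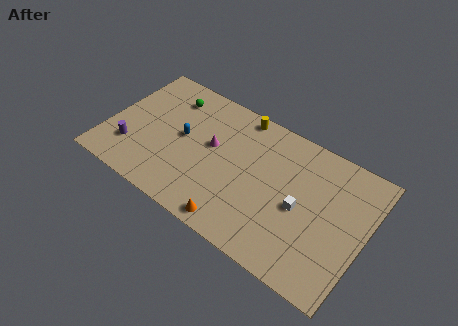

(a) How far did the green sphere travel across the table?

3.6

The green sphere was near (5.9, 4.9) before and (3.7, 7.8) after, so it travelled √(2.2² + 2.9²) ≈ 3.6 units.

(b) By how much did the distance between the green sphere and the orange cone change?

+4.7

The distance was about 4.3 in the first image and 9.0 in the second, so they moved 4.7 units further apart.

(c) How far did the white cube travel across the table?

3.9

The white cube moved from about (11.3, 1.3) to (13.5, 4.5), a distance of √(2.2² + 3.2²) ≈ 3.9.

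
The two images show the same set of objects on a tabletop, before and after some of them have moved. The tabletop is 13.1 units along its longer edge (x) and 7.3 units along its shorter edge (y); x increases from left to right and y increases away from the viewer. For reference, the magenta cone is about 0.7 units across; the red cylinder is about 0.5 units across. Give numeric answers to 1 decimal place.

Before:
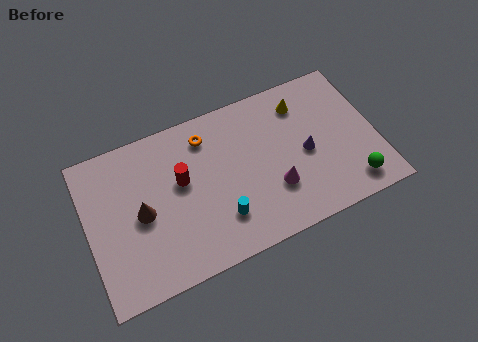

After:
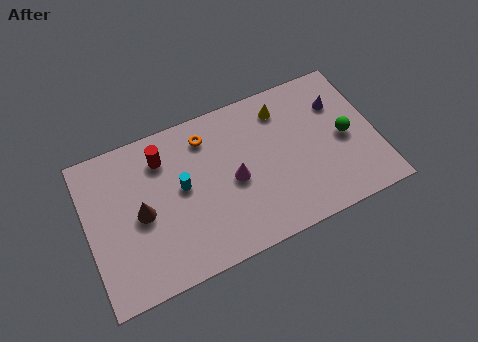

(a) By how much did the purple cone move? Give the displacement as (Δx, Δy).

(1.7, 1.8)

The purple cone started near (9.9, 3.4) and ended near (11.6, 5.2).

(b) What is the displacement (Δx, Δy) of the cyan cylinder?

(-1.5, 2.1)

From the two frames, the cyan cylinder sits at roughly (5.8, 1.9) before and (4.3, 4.0) after.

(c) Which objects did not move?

the brown cone and the orange torus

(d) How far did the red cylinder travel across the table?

1.6

The red cylinder was near (4.3, 4.3) before and (3.6, 5.7) after, so it travelled √(0.7² + 1.4²) ≈ 1.6 units.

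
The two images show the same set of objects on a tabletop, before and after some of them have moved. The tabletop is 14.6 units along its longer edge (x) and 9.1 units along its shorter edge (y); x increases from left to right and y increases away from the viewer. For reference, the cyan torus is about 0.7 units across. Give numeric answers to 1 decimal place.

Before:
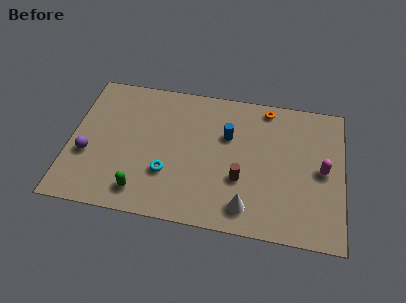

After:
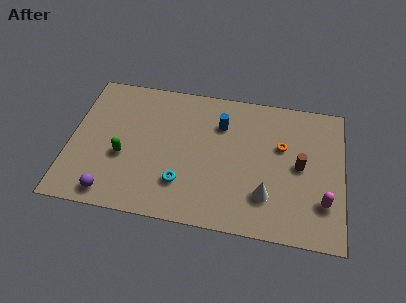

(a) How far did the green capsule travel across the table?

2.4

The green capsule moved from about (4.0, 1.5) to (2.9, 3.6), a distance of √(1.1² + 2.1²) ≈ 2.4.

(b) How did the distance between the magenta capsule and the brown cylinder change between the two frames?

-2.0

Before: roughly 4.5 units apart; after: 2.5. That's 2.0 units closer together.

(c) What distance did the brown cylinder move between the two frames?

3.4

The brown cylinder moved from about (9.2, 3.2) to (12.3, 4.6), a distance of √(3.1² + 1.4²) ≈ 3.4.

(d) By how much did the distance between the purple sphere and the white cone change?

-0.5

The distance was about 8.8 in the first image and 8.3 in the second, so they moved 0.5 units closer together.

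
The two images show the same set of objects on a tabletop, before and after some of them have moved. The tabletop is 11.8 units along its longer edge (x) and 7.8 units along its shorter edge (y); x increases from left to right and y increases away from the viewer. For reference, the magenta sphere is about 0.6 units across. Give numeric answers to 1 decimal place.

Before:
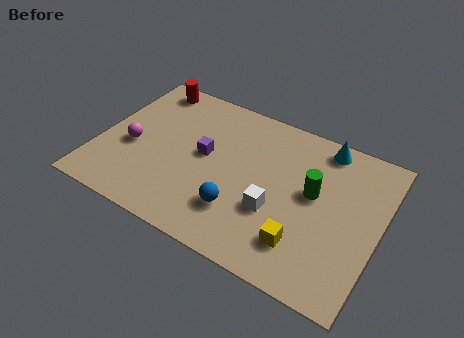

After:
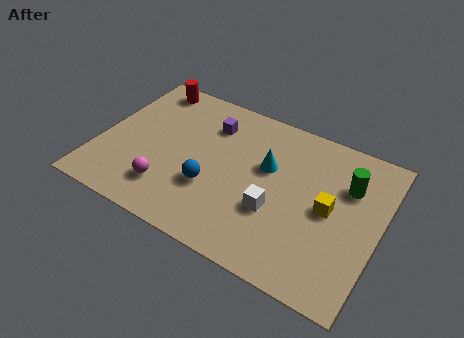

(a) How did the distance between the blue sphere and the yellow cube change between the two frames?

+2.2

The distance was about 2.7 in the first image and 4.9 in the second, so they moved 2.2 units further apart.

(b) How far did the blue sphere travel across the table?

1.4

The blue sphere was near (6.2, 2.1) before and (4.9, 2.7) after, so it travelled √(1.3² + 0.6²) ≈ 1.4 units.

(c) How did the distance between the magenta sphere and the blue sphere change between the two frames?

-3.0

Before: roughly 4.9 units apart; after: 1.9. That's 3.0 units closer together.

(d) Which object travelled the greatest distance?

the cyan cone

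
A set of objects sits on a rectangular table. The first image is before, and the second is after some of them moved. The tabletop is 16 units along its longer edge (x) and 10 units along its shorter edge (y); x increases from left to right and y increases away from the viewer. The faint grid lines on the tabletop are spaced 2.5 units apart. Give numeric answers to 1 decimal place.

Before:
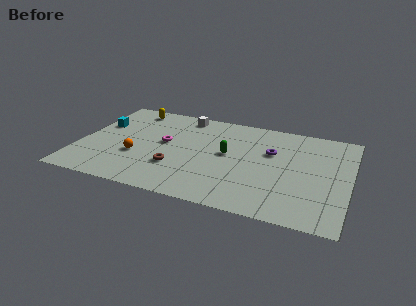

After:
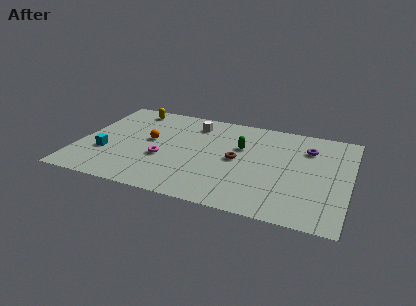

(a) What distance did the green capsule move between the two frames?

1.2

The green capsule was near (8.8, 5.4) before and (9.5, 6.4) after, so it travelled √(0.7² + 1.0²) ≈ 1.2 units.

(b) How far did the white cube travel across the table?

1.0

The white cube was near (5.8, 8.8) before and (6.5, 8.1) after, so it travelled √(0.7² + 0.7²) ≈ 1.0 units.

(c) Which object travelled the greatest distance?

the brown torus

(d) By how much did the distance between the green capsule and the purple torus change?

+1.3

Before: roughly 2.7 units apart; after: 4.0. That's 1.3 units further apart.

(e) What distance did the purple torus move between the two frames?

2.3

From (11.3, 6.4) to (13.4, 7.4), the purple torus covered √(2.1² + 1.0²) ≈ 2.3 units.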